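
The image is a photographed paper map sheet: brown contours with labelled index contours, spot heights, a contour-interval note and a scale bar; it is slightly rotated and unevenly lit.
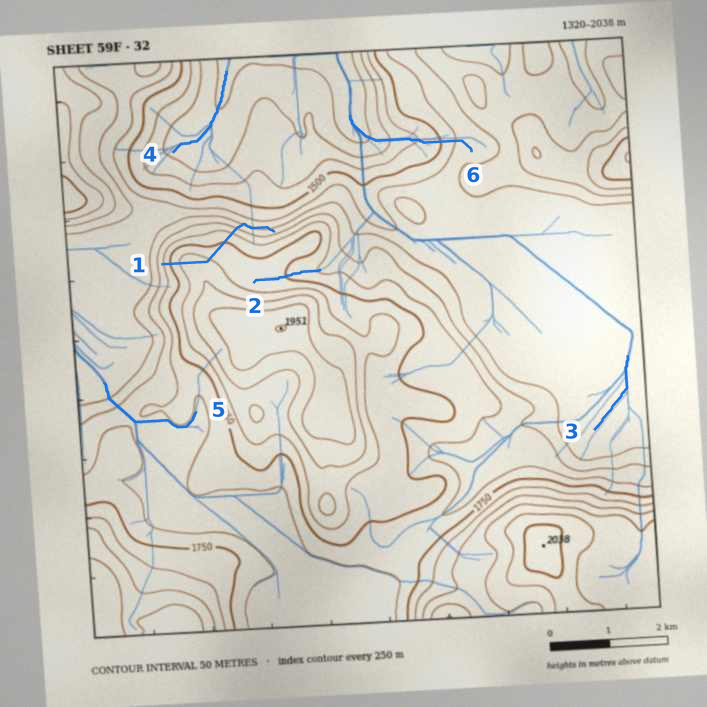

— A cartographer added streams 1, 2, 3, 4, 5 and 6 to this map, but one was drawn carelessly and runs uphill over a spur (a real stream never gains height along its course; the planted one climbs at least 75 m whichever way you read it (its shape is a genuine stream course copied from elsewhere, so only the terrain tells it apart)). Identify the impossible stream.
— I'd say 1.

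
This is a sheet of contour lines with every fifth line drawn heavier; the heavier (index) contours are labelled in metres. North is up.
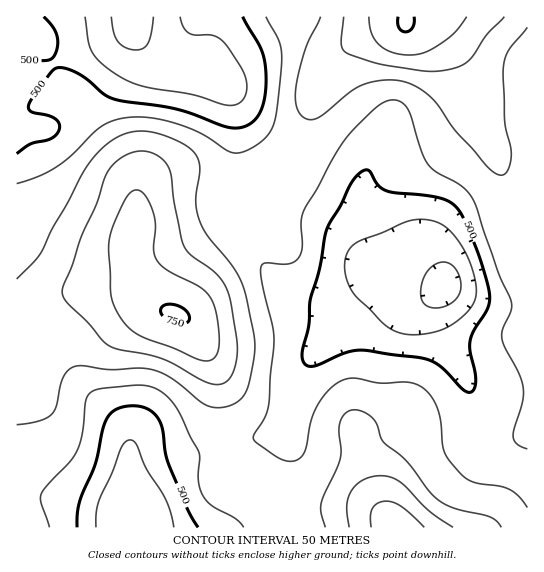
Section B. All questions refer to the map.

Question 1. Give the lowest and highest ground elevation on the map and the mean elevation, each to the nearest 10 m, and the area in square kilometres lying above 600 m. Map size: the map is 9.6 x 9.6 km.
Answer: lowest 380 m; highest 750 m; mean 560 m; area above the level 26.6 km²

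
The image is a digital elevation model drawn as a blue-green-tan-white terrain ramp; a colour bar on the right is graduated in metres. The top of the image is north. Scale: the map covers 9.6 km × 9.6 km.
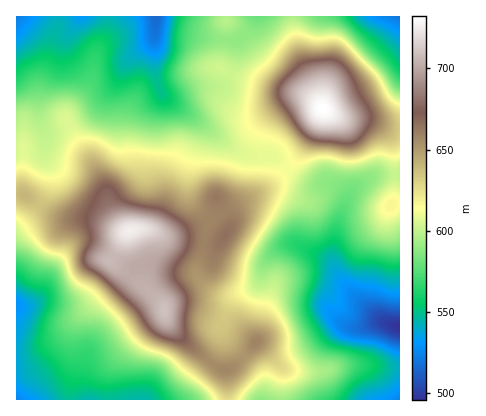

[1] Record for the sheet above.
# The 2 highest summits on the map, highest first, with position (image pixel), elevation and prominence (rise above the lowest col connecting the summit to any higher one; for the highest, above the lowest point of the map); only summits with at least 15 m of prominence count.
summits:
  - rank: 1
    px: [322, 108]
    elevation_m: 732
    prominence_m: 236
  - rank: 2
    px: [130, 230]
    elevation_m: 726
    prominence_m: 114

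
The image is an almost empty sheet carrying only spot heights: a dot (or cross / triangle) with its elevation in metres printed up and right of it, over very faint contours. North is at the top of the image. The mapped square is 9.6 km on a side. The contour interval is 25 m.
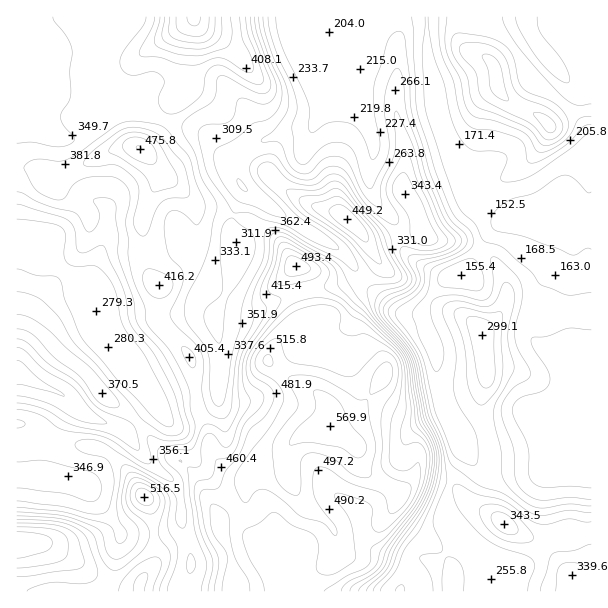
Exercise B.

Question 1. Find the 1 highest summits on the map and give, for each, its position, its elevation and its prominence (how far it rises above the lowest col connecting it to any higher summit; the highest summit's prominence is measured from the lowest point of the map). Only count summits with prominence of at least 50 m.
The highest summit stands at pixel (330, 426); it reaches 570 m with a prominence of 164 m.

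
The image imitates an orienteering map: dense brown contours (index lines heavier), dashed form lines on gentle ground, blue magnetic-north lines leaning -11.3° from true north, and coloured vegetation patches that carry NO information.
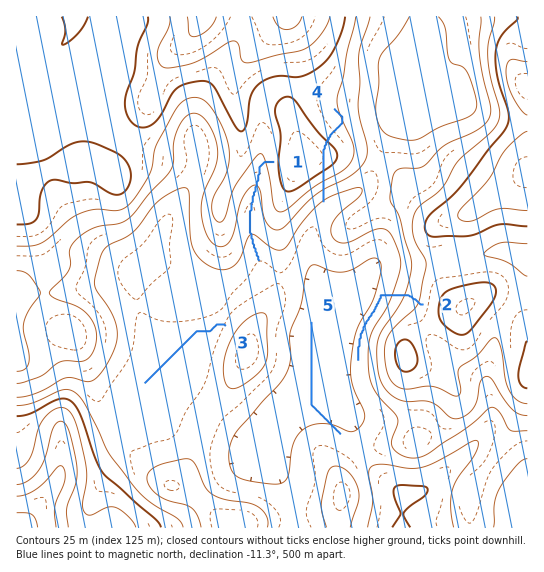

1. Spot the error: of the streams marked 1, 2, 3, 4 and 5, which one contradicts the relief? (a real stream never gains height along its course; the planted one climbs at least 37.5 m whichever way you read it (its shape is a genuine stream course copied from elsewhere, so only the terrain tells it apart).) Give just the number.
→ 4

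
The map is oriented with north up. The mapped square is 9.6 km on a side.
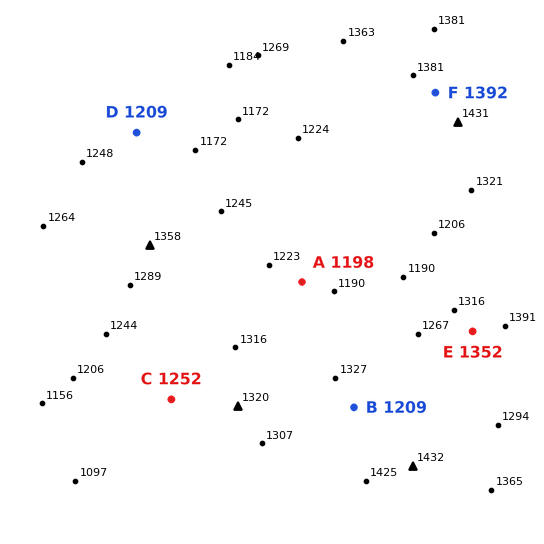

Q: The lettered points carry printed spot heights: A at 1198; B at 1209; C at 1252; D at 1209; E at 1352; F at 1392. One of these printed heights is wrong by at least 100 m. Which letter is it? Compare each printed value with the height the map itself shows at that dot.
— B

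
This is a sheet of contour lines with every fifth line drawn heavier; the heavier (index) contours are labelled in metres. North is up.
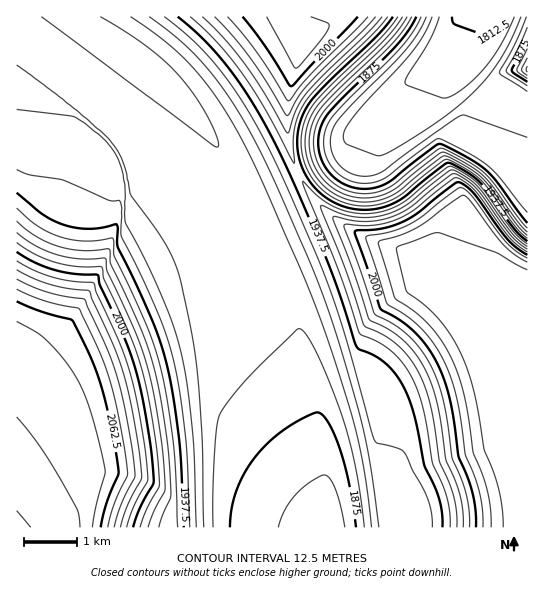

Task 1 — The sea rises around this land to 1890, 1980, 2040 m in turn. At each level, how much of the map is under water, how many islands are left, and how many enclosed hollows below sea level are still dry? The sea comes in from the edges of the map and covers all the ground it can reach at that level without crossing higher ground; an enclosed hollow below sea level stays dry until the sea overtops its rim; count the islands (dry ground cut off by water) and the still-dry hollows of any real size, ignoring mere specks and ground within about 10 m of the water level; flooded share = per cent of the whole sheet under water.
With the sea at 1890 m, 25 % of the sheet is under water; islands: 0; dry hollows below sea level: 0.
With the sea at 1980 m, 70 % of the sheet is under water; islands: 0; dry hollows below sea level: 0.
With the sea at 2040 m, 85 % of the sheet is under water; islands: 0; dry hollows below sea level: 0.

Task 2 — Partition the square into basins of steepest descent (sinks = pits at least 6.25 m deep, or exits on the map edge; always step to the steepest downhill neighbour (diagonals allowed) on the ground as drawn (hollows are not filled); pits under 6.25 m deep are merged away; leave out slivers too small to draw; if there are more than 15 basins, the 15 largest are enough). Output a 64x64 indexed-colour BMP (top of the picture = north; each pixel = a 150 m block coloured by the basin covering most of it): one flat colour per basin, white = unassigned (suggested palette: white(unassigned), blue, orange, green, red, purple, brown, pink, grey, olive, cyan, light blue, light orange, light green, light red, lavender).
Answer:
<image width="64" height="64" href="data:image/bmp;base64,Qk12CAAAAAAAAHYAAAAoAAAAQAAAAEAAAAABAAQAAAAAAAAIAAATCwAAEwsAABAAAAAAAAAA////ALR3HwAOf/8ALKAsACgn1gC9Z5QAS1aMAMJ34wB/f38AIr28AM++FwDox64AeLv/AIrfmACWmP8A1bDFABERERERERERERERERERERERERERERERERERERERERERERERERERERERERERERERERERERERERERERERERERERERERERERERERERERERERERERERERERERERERERERERERERERERERERERERERERERERERERERERERERERERERERERERERERERERERERERERERERERERERERERERERERERERERERERERERERERERERERERERERERERERERERERERERERERERERERERERERERERERERERERERERERERERERERERERERERERERERERERERERERERERERERERERERERERERERERERERERERERERERERERERERERERERERERERERERERERERERERERERERERERERERERERERERERERERERERERERERERERERERERERERERERERERERERERERERERERERERERERERERERERERERERERERERERERERERERERERERERERERERERERERERERERERERERERERERERERERERERERERERERERERERERERERERERERERERERERERERERERERERERERERERERERERERERERERERERERERERERERERERERERERERERERERERERERERERERERERERERERERERERERERERERERERERERERERERERERERERERERERERERERERERERERERERERERERERERERERERERERERERERERERERERERERERERERERERERERERERERERERERERERERERERIRERERERERERERERERERERERERERERERERERERERETMiEREREREREREREREREREREREREREREREREREREREzMyIhEREREREREREREREREREREREREREREREREREREzMzIiIREREREREREREREREREREREREREREREREREREzMzMiIiEREREREREREREREREREREREREREREREREREzMzMyIiIhERERERERERERERERERERERERERERERERETMzMzIiIiIRERERERERERERERERERERERERERERERETMzMzMiIiIiIRERERERERERERERERERERERERERERETMzMzMyIiIiIiIRERERERERERERERERERERERERERETMzMzMzIiIiIiIiIRERERERERERERERERERERERERETMzMzMzMiIiIiIiIiIRERERERERERERERERERERERETMzMzMzMyIiIiIiIiIiIhERERERERERERERERERERETMzMzMzMzIiIiIiIiIiIiIhERERERERERERERERERETMzMzMzMzMiIiIiIiIiIiIiIiERERERERERERERERERMzMzMzMzMyIiIiIiIiIiIiIiIiIhEREREREREREREREzMzMzMzMzIiIiIiIiIiIiIiIiIiIiEREREREREREREzMzMzMzMzMiIiIiIiIiIiIiIiIiIiIiERERERERETMzMzMzMzMzMyIiIiIiIiIiIiIiIiIiIiIiEREREREzMzMzMzMzMzMzIiIiIiIiIiIiIiIiIiIiIiIiIRERMzMzMzMzMzMzMzMiIiIiIiIiIiIiIiIiIiIiIiIiITMzMzMzMzMzMzMzMyIiIiIiIiIiIiIiIiIiIiIiIiIjMzMzMzMzMzMzMzMzIiIiIiIiIiIiIiIiIiIiIiIiIjMzMzMzMzMzMzMzMzMiIiIiIiIiIiIiIiIiIiIiIiIjMzMzMzMzMzMzMzMzMyIiIiIiIiIiIiIiIiIiIiIiIjMzMzMzMzMzMzMzMzMzIiIiIiIiIiIiIiIiIiIiIiIiMzMzMzMzMzMzMzMzMzMiIiIiIiIiIiIiIiIiIiIiIiMzMzMzMzMzMzMzMzMzMyIiIiIiIiIiIiIiIiIiIiIiIzMzMzMzMzMzMzMzMzMzIiIiIiIiIiIiIiIiIiIiIiIjMzMzMzMzMzMzMzMzMzMiIiIiIiIiIiIiIiIiIiIiIjMzMzMzMzMzMzMzMzMzMyIiIiIiIiIiIiIiIiIiIiIiMzMzMzMzMzMzMzMzMzMzIiIiIiIiIiIiIiIiIiIiIiIzMzMzMzMzMzMzMzMzMzMiIiIiIiIiIiIiIiIiIiIiIjMzMzMzMzMzMzMzMzMzMyIiIiIiIiIiIiIiIiIiIiIiMzMzMzMzMzMzMzMzMzMzIiIiIiIiIiIiIiIiIiIiIiIzMzMzMzMzMzMzMzMzMzMiIiIiIiIiIiIiIiIiIiIiIjMzMzMzMzMzMzMzMzMzMyIiIiIiIiIiIiIiIiIiIiIiMzMzMzMzMzMzMzMzMzMzIiIiIiIiIiIiIiIiIiIiIiIzMzMzMzMzMzMzMzMzMzMiIiIiIiIiIiIiIiIiIiIiIiMzMzMzMzMzMzMzMzMzMyIiIiIiIiIiIiIiIiIiIiIiIzMzMzMzMzMzMzMzMzMzIiIiIiIiIiIiIiIiIiIiIiIjMzMzMzMzMzMzMzMzMzMiIiIiIiIiIiIiIiIiIiIiIiMzMzMzMzMzMzMzMzMzMyIiIiIiIiIiIiIiIiIiIiIiIzMzMzMzMzMzMzMzMzMzIiIiIiIiIiIiIiIiIiIiIiIjMzMzMzMzMzMzMzMzMzMiIiIiIiIiIiIiIiIiIiIiIjMzMzMzMzMzMzMzMzMzMyIiIiIiIiIiIiIiIiIiIiIjMzMzMzMzMzMzMzMzMzMz"/>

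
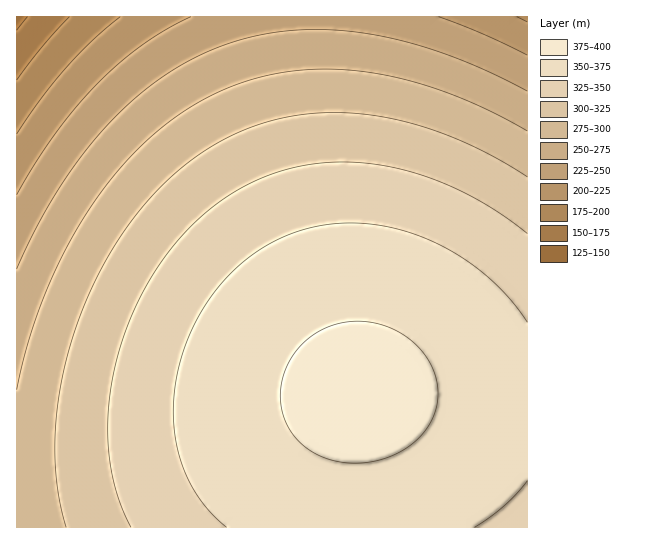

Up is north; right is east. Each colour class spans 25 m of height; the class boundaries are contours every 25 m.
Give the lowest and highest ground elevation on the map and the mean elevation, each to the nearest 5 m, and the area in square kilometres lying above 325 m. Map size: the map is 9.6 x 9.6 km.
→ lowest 145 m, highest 380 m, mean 315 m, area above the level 47.5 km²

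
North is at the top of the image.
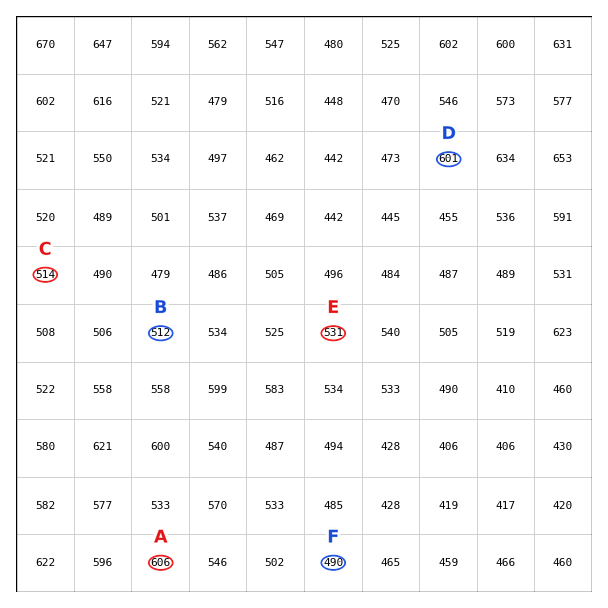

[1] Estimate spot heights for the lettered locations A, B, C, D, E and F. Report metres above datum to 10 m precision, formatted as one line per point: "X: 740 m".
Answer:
A: 610 m
B: 510 m
C: 510 m
D: 600 m
E: 530 m
F: 490 m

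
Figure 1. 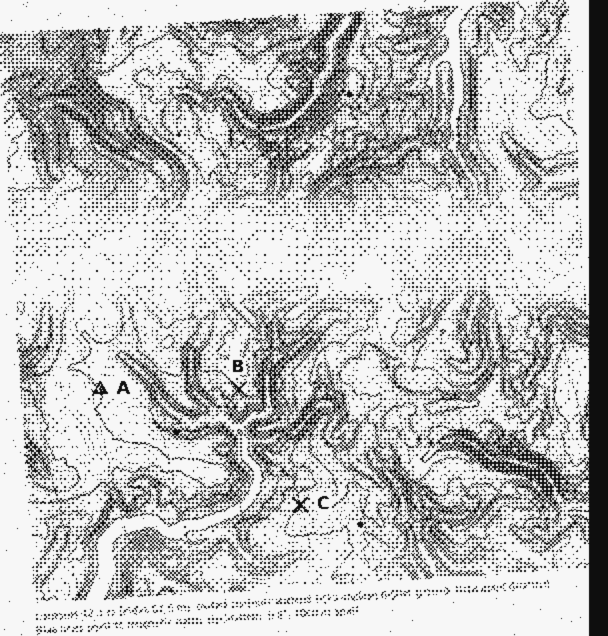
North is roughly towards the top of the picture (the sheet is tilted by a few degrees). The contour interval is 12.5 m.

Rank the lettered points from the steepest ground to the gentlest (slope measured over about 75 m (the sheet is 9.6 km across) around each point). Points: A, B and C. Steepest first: B C A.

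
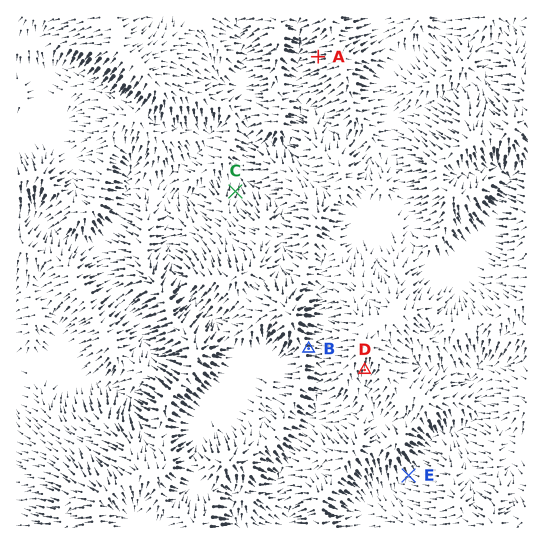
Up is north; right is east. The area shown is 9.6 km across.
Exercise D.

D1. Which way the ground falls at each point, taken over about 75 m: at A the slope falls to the W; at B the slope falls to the E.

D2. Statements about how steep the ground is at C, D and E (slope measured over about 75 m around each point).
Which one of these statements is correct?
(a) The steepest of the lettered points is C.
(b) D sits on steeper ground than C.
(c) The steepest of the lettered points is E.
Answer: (a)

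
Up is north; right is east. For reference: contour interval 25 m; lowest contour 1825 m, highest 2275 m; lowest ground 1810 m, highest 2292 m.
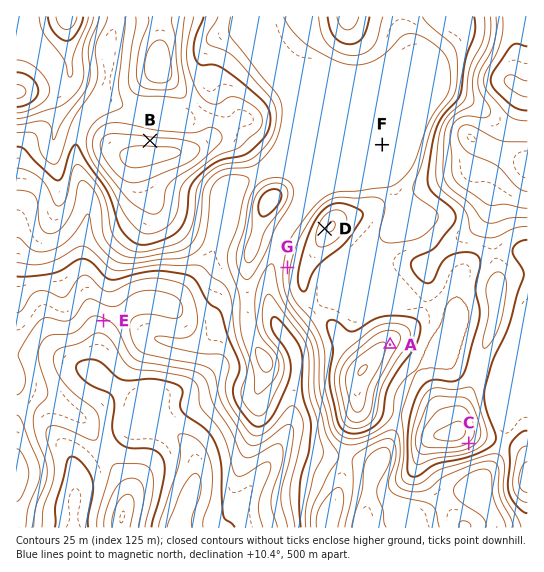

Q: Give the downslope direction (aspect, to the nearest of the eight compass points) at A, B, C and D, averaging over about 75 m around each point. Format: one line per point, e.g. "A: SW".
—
A: E
B: N
C: SE
D: W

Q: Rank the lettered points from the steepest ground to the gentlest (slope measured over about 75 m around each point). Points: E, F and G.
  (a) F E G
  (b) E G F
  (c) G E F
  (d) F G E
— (c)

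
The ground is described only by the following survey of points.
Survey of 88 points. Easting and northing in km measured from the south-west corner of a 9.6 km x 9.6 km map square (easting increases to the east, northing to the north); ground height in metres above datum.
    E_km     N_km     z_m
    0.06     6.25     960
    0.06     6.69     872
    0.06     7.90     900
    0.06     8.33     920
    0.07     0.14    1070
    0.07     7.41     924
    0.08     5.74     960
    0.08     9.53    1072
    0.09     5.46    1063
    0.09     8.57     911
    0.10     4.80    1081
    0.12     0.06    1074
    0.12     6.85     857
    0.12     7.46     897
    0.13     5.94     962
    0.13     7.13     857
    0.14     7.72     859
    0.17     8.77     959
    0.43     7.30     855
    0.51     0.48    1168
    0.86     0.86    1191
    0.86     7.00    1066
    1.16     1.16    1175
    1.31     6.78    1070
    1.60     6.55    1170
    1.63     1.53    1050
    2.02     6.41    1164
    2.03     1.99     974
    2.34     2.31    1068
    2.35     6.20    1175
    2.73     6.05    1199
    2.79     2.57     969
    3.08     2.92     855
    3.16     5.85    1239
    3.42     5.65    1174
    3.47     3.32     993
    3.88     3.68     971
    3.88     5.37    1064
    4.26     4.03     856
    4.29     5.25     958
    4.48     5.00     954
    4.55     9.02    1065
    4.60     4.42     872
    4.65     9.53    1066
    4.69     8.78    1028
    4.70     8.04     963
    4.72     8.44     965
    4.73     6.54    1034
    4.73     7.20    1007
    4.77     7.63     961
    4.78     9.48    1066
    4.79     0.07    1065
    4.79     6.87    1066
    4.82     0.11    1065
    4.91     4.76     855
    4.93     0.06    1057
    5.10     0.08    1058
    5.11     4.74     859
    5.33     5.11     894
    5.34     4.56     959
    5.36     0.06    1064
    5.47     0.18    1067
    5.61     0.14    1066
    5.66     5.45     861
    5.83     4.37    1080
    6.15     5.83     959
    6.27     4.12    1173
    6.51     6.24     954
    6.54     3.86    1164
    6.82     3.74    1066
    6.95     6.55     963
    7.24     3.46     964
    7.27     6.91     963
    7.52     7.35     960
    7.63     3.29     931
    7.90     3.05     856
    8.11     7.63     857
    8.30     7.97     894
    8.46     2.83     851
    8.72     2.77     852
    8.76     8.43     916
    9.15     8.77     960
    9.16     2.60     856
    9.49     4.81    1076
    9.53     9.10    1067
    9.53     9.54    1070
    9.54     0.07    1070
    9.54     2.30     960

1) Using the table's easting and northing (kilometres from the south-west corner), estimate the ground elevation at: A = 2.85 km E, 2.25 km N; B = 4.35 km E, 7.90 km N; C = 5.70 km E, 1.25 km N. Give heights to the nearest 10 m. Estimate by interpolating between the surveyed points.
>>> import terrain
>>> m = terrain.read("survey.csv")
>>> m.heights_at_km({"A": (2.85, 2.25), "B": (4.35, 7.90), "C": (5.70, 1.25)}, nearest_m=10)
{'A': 890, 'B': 960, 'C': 990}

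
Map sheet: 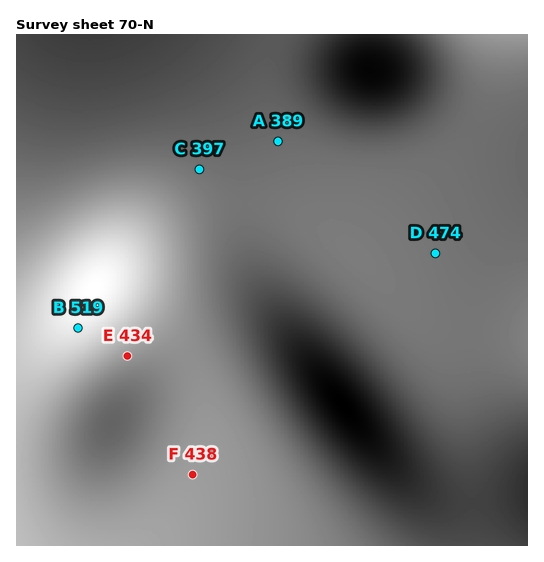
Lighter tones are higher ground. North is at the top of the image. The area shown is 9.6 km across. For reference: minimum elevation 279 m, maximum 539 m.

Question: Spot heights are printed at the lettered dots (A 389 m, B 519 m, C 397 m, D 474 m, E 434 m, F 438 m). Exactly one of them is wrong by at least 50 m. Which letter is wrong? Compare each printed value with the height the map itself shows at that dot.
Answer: D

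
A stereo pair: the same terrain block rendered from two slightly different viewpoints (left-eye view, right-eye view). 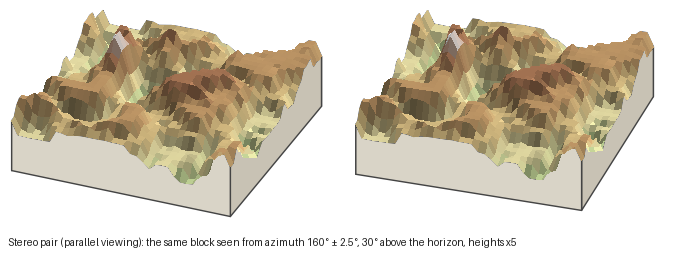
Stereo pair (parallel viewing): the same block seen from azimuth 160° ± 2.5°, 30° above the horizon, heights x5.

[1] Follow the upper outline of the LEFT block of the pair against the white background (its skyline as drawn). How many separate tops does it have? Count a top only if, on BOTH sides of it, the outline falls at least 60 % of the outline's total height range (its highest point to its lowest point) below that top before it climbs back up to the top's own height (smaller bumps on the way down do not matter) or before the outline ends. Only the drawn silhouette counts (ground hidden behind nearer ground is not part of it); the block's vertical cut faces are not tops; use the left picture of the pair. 0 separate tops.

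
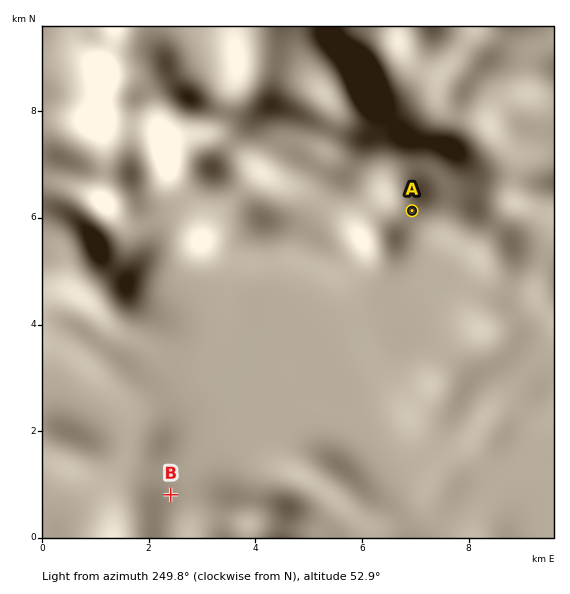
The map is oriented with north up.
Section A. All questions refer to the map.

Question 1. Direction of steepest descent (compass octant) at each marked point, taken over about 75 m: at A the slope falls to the SE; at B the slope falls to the N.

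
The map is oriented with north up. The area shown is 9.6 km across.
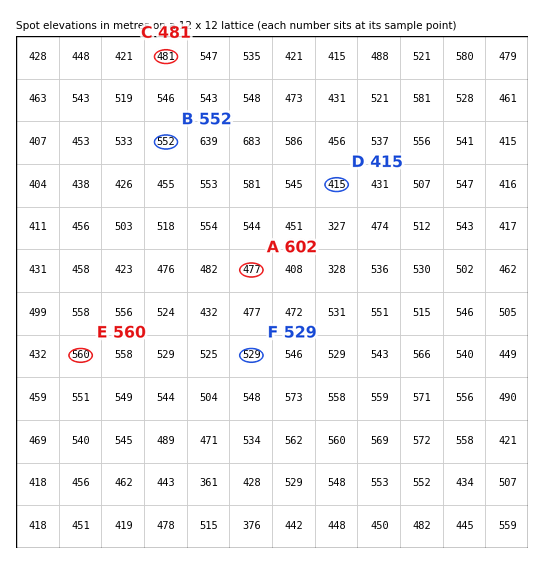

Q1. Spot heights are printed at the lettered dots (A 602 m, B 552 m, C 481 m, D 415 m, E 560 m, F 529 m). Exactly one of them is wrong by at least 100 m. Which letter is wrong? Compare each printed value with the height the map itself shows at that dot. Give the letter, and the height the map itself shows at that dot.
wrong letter A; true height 477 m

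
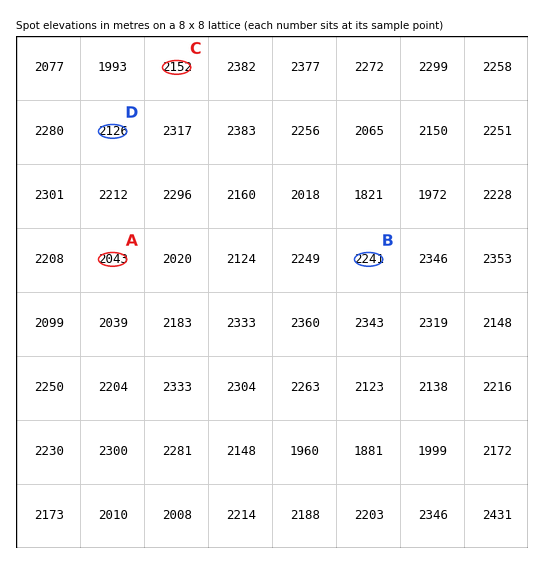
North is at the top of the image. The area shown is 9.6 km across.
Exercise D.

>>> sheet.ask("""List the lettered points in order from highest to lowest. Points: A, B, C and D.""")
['B', 'C', 'D', 'A']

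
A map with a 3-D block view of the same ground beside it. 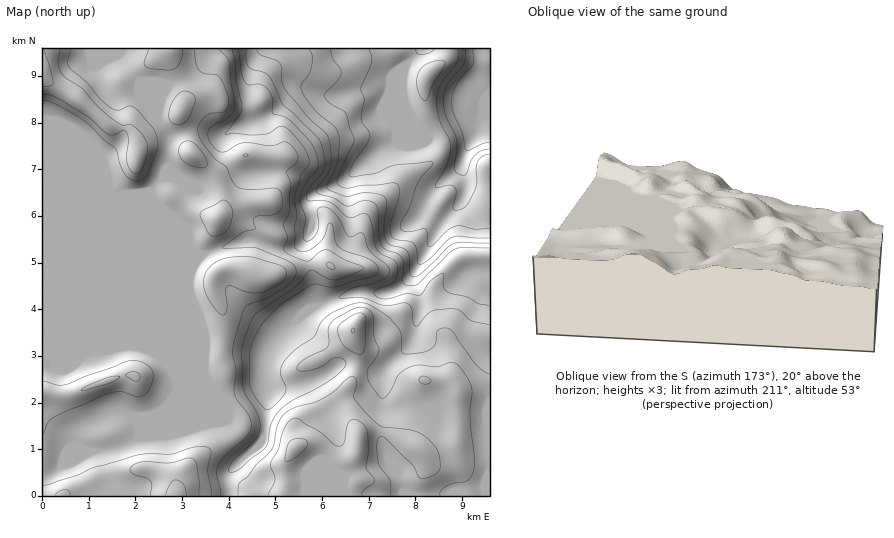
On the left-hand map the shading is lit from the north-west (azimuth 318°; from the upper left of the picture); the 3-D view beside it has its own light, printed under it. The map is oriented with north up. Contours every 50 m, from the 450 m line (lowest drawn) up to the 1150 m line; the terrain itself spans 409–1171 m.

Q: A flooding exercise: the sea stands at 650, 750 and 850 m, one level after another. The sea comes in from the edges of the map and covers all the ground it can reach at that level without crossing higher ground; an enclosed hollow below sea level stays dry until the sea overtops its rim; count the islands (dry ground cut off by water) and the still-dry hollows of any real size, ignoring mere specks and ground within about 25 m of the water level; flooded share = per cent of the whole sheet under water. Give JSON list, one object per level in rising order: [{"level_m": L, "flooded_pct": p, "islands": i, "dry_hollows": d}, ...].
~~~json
[{"level_m": 650, "flooded_pct": 13, "islands": 0, "dry_hollows": 0}, {"level_m": 750, "flooded_pct": 17, "islands": 0, "dry_hollows": 0}, {"level_m": 850, "flooded_pct": 23, "islands": 0, "dry_hollows": 0}]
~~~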